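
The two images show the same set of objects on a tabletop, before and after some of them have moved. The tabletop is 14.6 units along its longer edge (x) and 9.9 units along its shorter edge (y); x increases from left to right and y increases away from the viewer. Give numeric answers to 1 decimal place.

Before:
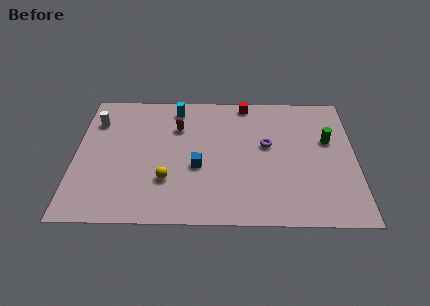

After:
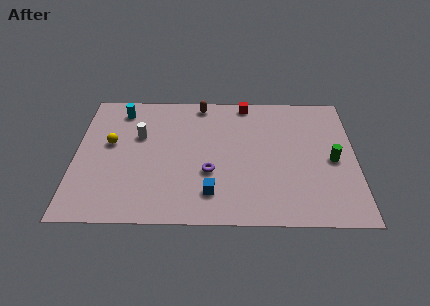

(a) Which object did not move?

the red cube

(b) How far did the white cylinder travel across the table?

2.5

The white cylinder was near (1.0, 7.4) before and (3.3, 6.3) after, so it travelled √(2.3² + 1.1²) ≈ 2.5 units.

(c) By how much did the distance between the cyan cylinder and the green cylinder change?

+3.3

Before: roughly 8.4 units apart; after: 11.7. That's 3.3 units further apart.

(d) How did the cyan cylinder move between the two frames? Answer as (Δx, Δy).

(-2.9, -0.2)

The cyan cylinder was at about (5.2, 8.5) and moved to about (2.3, 8.3).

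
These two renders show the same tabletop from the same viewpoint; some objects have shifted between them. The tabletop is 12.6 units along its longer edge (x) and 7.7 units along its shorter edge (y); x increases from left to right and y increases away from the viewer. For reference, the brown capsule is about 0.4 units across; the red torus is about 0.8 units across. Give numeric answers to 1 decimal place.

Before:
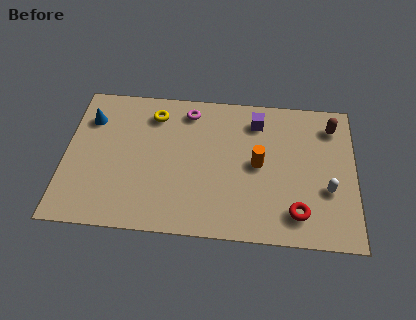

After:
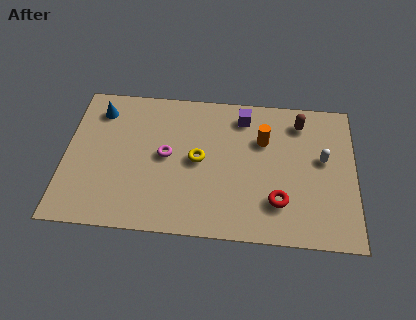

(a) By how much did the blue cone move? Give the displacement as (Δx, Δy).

(0.4, 0.5)

From the two frames, the blue cone sits at roughly (1.0, 5.7) before and (1.4, 6.2) after.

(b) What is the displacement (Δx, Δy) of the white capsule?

(-0.2, 1.6)

The white capsule was at about (11.4, 2.8) and moved to about (11.2, 4.4).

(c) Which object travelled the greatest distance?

the yellow torus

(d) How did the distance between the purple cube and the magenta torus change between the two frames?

+1.1

The distance was about 3.0 in the first image and 4.1 in the second, so they moved 1.1 units further apart.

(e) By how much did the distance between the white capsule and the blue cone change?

-0.8

They were about 10.8 units apart before and 10.0 after — 0.8 units closer together.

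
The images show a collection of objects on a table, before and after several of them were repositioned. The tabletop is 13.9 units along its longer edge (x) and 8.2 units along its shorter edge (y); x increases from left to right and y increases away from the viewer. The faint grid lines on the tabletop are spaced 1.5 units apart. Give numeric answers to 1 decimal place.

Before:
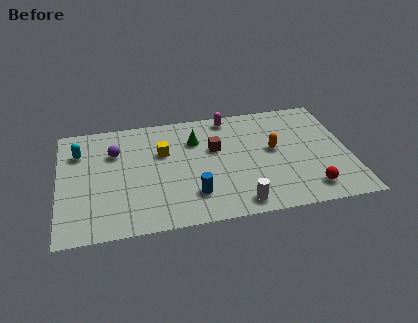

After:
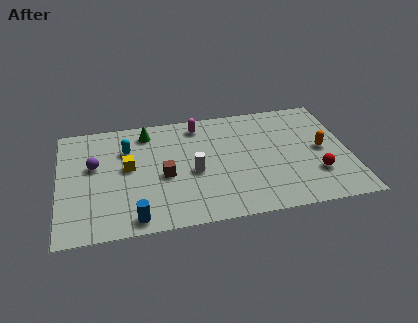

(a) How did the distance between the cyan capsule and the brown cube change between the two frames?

-3.8

Before: roughly 6.6 units apart; after: 2.8. That's 3.8 units closer together.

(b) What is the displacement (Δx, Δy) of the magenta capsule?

(-1.5, -0.3)

The magenta capsule was at about (8.3, 7.3) and moved to about (6.8, 7.0).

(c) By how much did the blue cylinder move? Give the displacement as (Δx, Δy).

(-2.8, -1.1)

The blue cylinder started near (6.3, 2.0) and ended near (3.5, 0.9).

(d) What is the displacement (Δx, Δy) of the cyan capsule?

(2.3, -0.2)

From the two frames, the cyan capsule sits at roughly (1.0, 6.0) before and (3.3, 5.8) after.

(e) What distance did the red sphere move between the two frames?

1.1

The red sphere was near (11.8, 1.4) before and (12.2, 2.4) after, so it travelled √(0.4² + 1.0²) ≈ 1.1 units.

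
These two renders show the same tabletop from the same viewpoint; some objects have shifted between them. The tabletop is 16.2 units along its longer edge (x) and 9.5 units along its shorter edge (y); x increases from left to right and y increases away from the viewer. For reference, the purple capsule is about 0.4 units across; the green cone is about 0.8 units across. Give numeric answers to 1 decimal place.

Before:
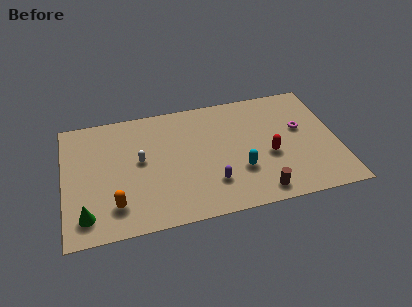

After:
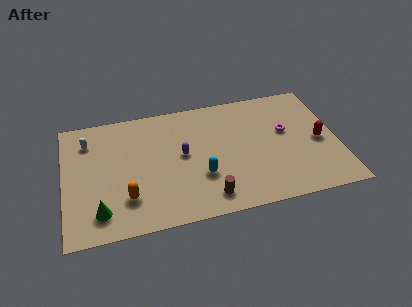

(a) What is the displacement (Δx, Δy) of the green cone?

(0.8, 0.1)

The green cone was at about (1.2, 1.7) and moved to about (2.0, 1.8).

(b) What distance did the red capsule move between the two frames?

3.0

The red capsule moved from about (12.1, 3.9) to (15.1, 4.4), a distance of √(3.0² + 0.5²) ≈ 3.0.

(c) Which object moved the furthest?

the white capsule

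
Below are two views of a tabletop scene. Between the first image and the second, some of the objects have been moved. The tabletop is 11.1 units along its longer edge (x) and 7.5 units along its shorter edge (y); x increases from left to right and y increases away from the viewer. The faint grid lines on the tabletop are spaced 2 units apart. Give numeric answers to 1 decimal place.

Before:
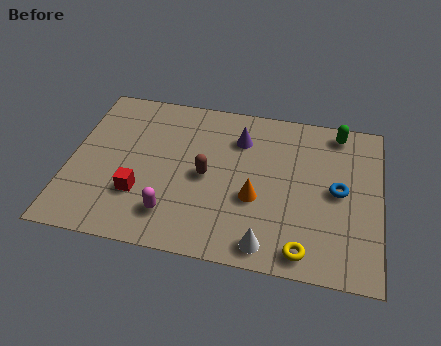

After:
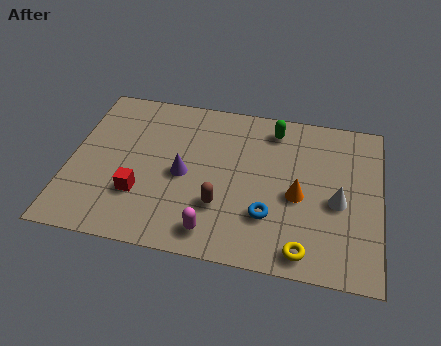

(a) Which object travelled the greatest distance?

the white cone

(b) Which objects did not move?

the yellow torus and the red cube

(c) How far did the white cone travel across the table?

3.4

From (7.2, 0.9) to (9.6, 3.3), the white cone covered √(2.4² + 2.4²) ≈ 3.4 units.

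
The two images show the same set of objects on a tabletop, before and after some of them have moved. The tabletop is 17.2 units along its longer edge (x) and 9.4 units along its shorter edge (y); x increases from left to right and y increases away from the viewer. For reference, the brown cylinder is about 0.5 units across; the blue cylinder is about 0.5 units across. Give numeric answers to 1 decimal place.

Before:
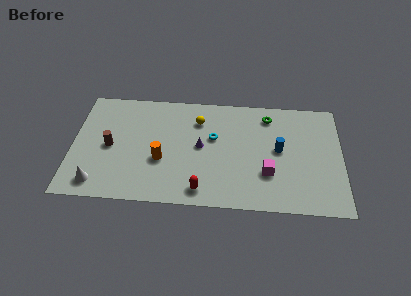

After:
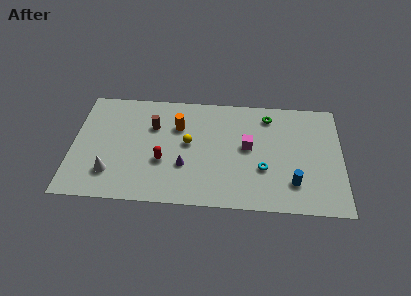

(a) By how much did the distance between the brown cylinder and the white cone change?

+1.7

They were about 3.2 units apart before and 4.9 after — 1.7 units further apart.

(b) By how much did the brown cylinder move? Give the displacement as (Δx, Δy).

(2.7, 1.9)

The brown cylinder was at about (2.4, 4.5) and moved to about (5.1, 6.4).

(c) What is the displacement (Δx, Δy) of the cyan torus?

(3.2, -2.4)

The cyan torus was at about (9.0, 5.7) and moved to about (12.2, 3.3).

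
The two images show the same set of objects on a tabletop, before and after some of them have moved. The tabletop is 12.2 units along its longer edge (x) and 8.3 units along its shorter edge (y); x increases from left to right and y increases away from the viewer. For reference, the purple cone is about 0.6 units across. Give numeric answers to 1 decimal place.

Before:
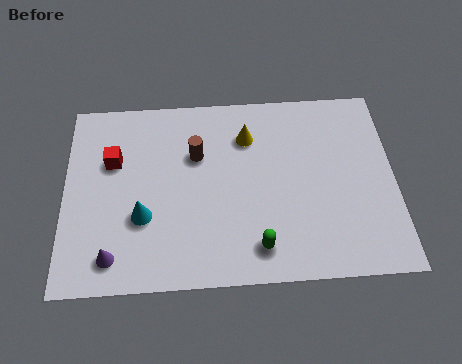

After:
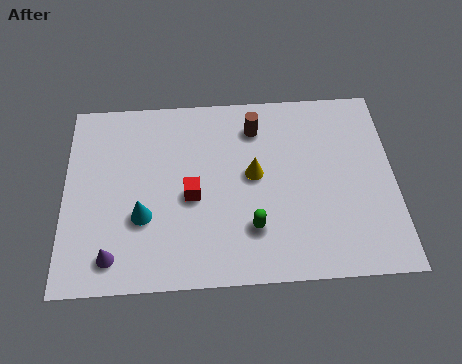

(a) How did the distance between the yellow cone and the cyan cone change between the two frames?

-0.7

Before: roughly 5.1 units apart; after: 4.4. That's 0.7 units closer together.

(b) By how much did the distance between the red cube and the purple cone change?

-0.3

Before: roughly 4.1 units apart; after: 3.8. That's 0.3 units closer together.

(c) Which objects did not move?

the purple cone and the cyan cone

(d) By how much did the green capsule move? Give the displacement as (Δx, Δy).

(-0.2, 0.8)

The green capsule was at about (7.1, 1.4) and moved to about (6.9, 2.2).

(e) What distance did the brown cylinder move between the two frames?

2.5

From (4.9, 5.5) to (7.1, 6.6), the brown cylinder covered √(2.2² + 1.1²) ≈ 2.5 units.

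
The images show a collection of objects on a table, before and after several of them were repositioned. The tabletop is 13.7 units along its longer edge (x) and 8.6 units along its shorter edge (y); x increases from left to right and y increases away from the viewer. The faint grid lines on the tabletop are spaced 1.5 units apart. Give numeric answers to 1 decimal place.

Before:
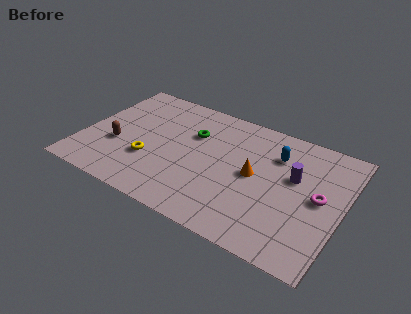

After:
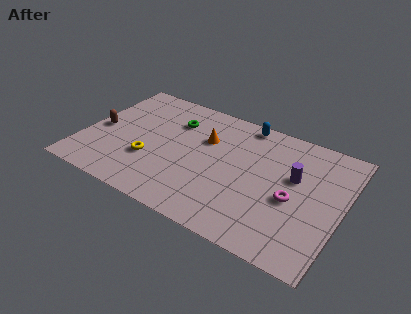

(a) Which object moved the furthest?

the orange cone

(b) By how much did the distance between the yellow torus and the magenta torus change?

-1.4

They were about 8.9 units apart before and 7.5 after — 1.4 units closer together.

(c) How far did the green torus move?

1.2

The green torus was near (5.6, 5.8) before and (4.5, 6.3) after, so it travelled √(1.1² + 0.5²) ≈ 1.2 units.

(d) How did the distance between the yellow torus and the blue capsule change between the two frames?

-0.6

The distance was about 7.2 in the first image and 6.6 in the second, so they moved 0.6 units closer together.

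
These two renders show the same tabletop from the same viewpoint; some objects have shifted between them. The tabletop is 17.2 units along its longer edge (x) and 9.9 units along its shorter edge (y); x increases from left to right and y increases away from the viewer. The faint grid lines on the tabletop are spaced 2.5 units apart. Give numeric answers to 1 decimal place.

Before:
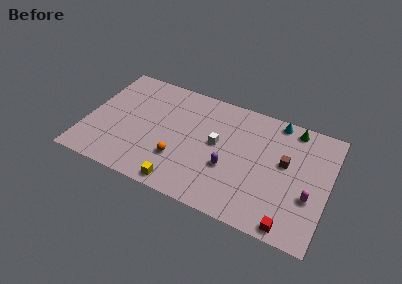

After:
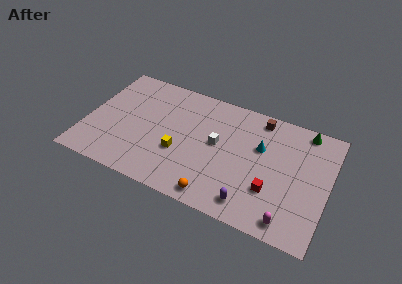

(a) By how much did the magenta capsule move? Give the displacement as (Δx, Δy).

(-1.2, -2.4)

The magenta capsule was at about (16.0, 3.6) and moved to about (14.8, 1.2).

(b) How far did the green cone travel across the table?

0.8

The green cone was near (14.4, 8.8) before and (15.2, 8.9) after, so it travelled √(0.8² + 0.1²) ≈ 0.8 units.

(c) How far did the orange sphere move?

3.5

The orange sphere moved from about (6.8, 3.0) to (9.7, 1.1), a distance of √(2.9² + 1.9²) ≈ 3.5.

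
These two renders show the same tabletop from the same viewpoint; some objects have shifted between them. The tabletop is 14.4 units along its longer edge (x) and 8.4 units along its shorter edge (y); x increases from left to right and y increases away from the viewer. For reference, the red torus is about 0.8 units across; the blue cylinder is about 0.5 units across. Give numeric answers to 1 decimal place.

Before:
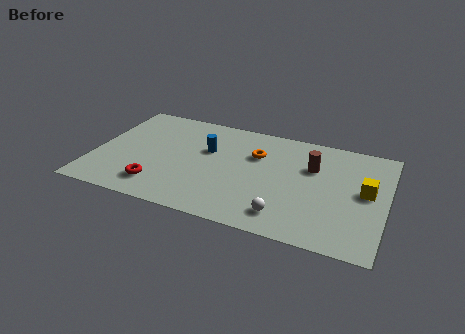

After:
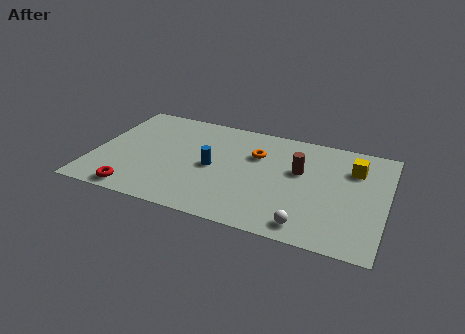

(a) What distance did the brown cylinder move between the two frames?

0.8

The brown cylinder was near (10.7, 5.6) before and (10.1, 5.1) after, so it travelled √(0.6² + 0.5²) ≈ 0.8 units.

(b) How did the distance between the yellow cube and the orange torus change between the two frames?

-0.8

The distance was about 5.6 in the first image and 4.8 in the second, so they moved 0.8 units closer together.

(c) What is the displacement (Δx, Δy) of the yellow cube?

(-0.7, 1.6)

From the two frames, the yellow cube sits at roughly (13.4, 4.5) before and (12.7, 6.1) after.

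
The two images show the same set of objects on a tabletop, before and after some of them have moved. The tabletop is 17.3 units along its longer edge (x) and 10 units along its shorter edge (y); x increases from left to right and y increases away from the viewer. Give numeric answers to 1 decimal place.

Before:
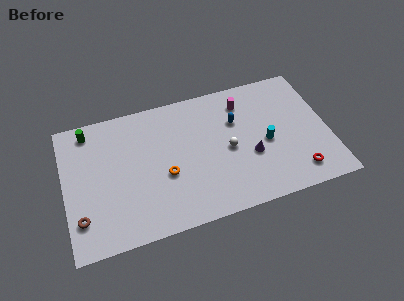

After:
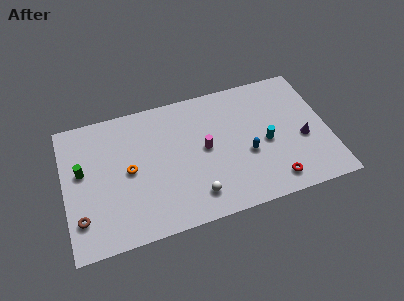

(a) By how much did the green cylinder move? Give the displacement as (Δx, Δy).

(-0.6, -2.9)

The green cylinder was at about (1.8, 8.7) and moved to about (1.2, 5.8).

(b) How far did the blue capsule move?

2.7

From (11.4, 6.7) to (11.9, 4.0), the blue capsule covered √(0.5² + 2.7²) ≈ 2.7 units.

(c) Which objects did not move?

the cyan cylinder and the brown torus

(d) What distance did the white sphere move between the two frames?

3.7

The white sphere moved from about (10.7, 4.7) to (8.3, 1.9), a distance of √(2.4² + 2.8²) ≈ 3.7.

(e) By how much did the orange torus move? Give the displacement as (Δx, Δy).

(-2.3, 1.0)

From the two frames, the orange torus sits at roughly (6.5, 4.0) before and (4.2, 5.0) after.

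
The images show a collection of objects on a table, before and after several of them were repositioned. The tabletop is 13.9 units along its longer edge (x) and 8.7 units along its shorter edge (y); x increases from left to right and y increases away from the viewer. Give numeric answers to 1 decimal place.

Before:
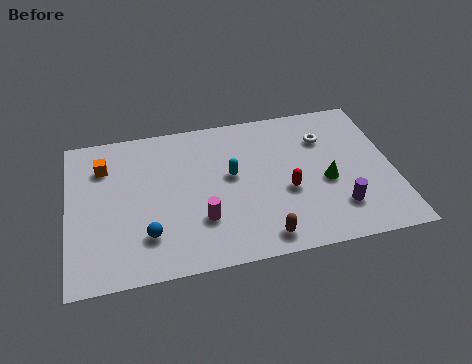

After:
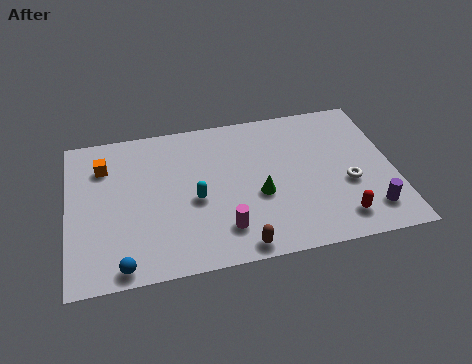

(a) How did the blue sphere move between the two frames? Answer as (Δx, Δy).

(-1.1, -1.4)

From the two frames, the blue sphere sits at roughly (3.3, 2.2) before and (2.2, 0.8) after.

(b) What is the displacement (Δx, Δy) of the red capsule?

(2.1, -2.0)

From the two frames, the red capsule sits at roughly (9.3, 3.5) before and (11.4, 1.5) after.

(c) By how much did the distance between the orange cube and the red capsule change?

+2.7

They were about 8.3 units apart before and 11.0 after — 2.7 units further apart.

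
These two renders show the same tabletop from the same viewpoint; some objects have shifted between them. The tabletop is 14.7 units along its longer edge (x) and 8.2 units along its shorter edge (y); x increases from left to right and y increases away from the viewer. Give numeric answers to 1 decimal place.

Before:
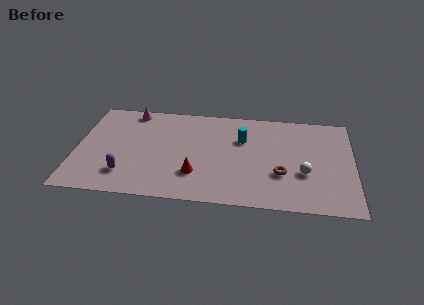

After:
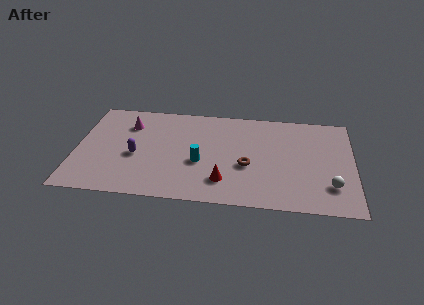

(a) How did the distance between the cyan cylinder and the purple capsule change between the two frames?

-3.7

They were about 7.1 units apart before and 3.4 after — 3.7 units closer together.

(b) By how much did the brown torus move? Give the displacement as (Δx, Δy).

(-1.8, 0.5)

From the two frames, the brown torus sits at roughly (10.9, 2.8) before and (9.1, 3.3) after.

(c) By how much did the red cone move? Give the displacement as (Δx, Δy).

(1.5, -0.4)

The red cone was at about (6.4, 2.3) and moved to about (7.9, 1.9).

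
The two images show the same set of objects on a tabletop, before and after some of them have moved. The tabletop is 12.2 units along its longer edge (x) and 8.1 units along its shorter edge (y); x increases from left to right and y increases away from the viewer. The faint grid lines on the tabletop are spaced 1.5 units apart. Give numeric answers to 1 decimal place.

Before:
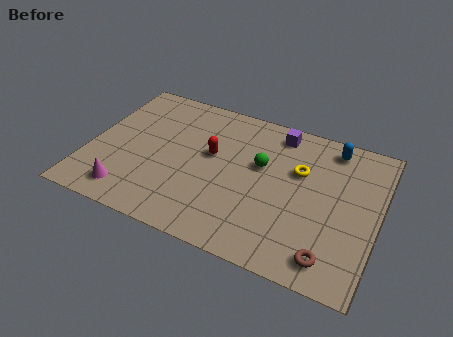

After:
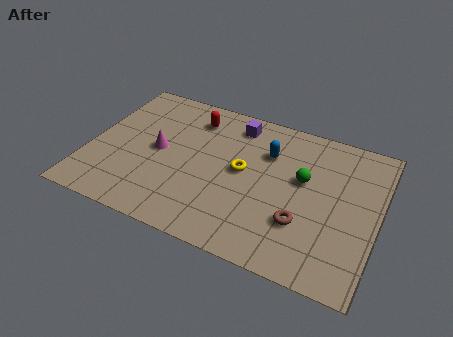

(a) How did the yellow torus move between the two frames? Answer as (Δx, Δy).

(-2.3, -0.9)

The yellow torus started near (8.8, 5.2) and ended near (6.5, 4.3).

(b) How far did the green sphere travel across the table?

1.8

The green sphere was near (7.2, 4.9) before and (9.0, 4.8) after, so it travelled √(1.8² + 0.1²) ≈ 1.8 units.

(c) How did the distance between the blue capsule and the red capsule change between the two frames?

-2.0

Before: roughly 5.4 units apart; after: 3.4. That's 2.0 units closer together.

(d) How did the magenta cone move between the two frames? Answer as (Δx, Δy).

(0.9, 2.8)

The magenta cone started near (2.0, 1.3) and ended near (2.9, 4.1).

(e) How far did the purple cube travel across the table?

1.8

From (7.7, 7.0) to (5.9, 6.8), the purple cube covered √(1.8² + 0.2²) ≈ 1.8 units.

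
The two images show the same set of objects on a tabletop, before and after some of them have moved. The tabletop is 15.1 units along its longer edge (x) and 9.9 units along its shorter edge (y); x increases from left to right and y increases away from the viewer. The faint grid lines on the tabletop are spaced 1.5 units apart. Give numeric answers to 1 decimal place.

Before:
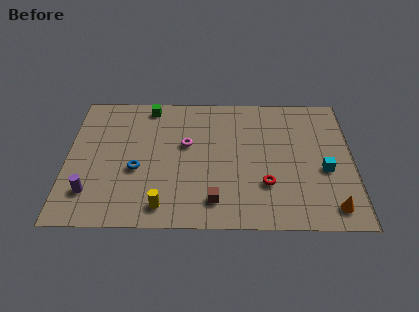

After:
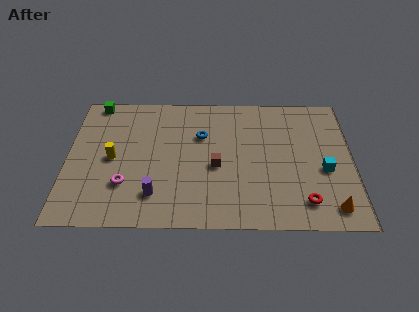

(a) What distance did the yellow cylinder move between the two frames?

4.3

The yellow cylinder moved from about (5.1, 1.4) to (2.4, 4.8), a distance of √(2.7² + 3.4²) ≈ 4.3.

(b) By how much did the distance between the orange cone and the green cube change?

+2.6

Before: roughly 12.1 units apart; after: 14.7. That's 2.6 units further apart.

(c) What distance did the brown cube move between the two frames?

2.5

From (7.8, 1.8) to (7.9, 4.3), the brown cube covered √(0.1² + 2.5²) ≈ 2.5 units.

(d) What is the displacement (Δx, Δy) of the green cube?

(-2.9, 0.3)

The green cube started near (4.3, 8.8) and ended near (1.4, 9.1).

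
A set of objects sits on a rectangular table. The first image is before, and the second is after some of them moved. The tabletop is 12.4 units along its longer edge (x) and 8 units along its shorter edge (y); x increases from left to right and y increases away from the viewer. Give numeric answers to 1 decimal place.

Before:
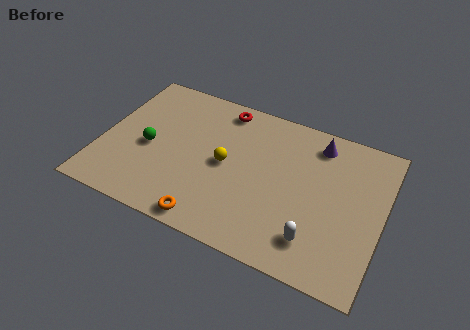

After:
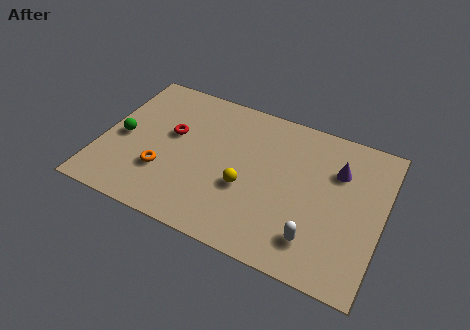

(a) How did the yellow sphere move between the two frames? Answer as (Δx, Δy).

(1.0, -0.9)

The yellow sphere was at about (5.5, 4.0) and moved to about (6.5, 3.1).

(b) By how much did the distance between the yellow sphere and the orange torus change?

+0.4

They were about 3.2 units apart before and 3.6 after — 0.4 units further apart.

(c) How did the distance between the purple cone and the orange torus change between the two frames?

+0.8

They were about 7.2 units apart before and 8.0 after — 0.8 units further apart.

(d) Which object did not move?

the white capsule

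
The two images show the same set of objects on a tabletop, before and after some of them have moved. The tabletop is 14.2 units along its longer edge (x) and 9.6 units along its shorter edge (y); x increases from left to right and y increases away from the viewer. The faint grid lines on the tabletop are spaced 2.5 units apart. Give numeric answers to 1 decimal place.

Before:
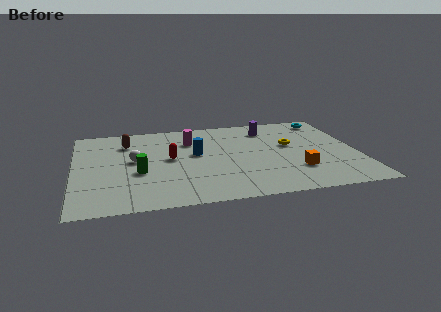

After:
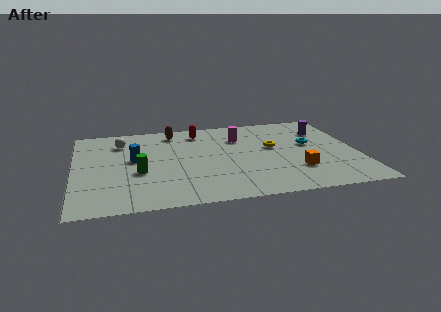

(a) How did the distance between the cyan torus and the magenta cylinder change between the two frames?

-3.4

The distance was about 7.2 in the first image and 3.8 in the second, so they moved 3.4 units closer together.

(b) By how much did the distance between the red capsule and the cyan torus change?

-2.8

Before: roughly 8.8 units apart; after: 6.0. That's 2.8 units closer together.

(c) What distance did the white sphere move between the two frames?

2.3

The white sphere was near (3.0, 5.2) before and (2.4, 7.4) after, so it travelled √(0.6² + 2.2²) ≈ 2.3 units.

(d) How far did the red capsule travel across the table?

3.3

From (4.8, 5.1) to (6.4, 8.0), the red capsule covered √(1.6² + 2.9²) ≈ 3.3 units.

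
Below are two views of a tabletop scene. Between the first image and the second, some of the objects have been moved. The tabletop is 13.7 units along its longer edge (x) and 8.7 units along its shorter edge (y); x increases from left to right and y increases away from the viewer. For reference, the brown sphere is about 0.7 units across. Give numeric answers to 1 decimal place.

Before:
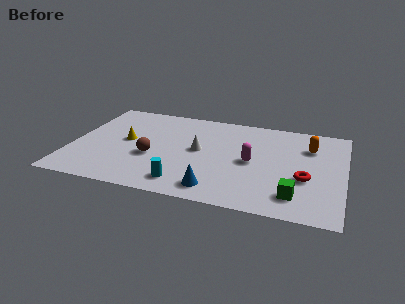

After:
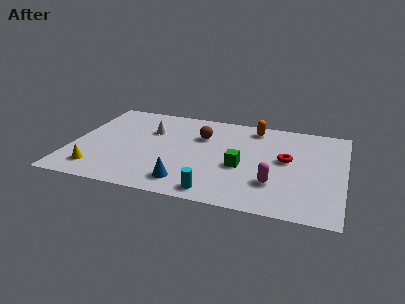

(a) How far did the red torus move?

1.8

From (11.8, 3.3) to (10.8, 4.8), the red torus covered √(1.0² + 1.5²) ≈ 1.8 units.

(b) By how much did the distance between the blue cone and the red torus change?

+1.1

The distance was about 4.7 in the first image and 5.8 in the second, so they moved 1.1 units further apart.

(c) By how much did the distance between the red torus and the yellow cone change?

+0.6

The distance was about 9.2 in the first image and 9.8 in the second, so they moved 0.6 units further apart.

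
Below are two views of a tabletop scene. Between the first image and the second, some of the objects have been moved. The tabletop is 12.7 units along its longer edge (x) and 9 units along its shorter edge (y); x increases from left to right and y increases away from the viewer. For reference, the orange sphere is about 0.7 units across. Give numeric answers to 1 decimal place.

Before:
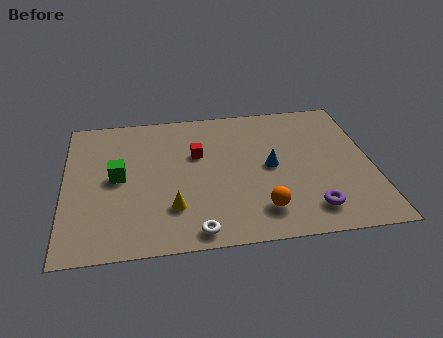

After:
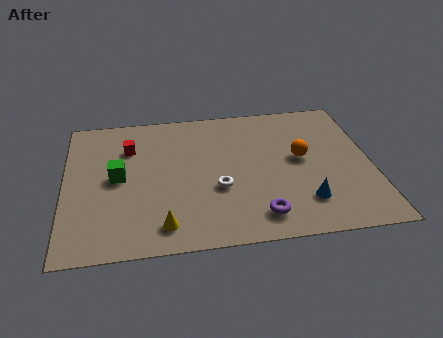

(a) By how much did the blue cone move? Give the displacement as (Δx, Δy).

(1.3, -2.4)

From the two frames, the blue cone sits at roughly (8.5, 4.5) before and (9.8, 2.1) after.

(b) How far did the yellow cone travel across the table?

1.1

From (4.4, 2.4) to (4.0, 1.4), the yellow cone covered √(0.4² + 1.0²) ≈ 1.1 units.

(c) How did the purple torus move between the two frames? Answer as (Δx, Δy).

(-2.1, -0.1)

The purple torus was at about (10.0, 1.6) and moved to about (7.9, 1.5).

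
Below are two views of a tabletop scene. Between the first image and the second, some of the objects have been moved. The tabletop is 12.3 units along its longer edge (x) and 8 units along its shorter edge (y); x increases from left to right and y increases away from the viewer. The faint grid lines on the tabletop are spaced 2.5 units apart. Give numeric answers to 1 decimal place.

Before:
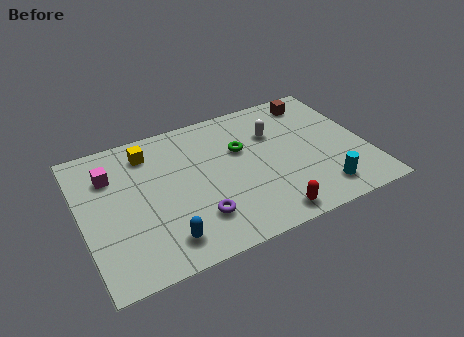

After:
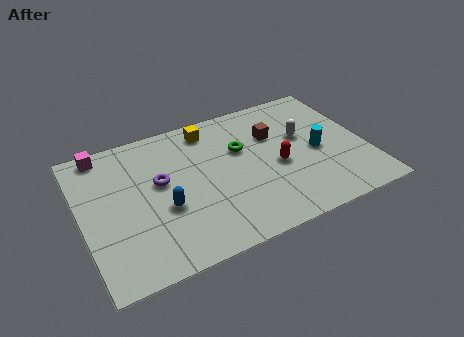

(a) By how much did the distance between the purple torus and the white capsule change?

+1.1

Before: roughly 5.2 units apart; after: 6.3. That's 1.1 units further apart.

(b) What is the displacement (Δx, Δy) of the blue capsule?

(0.2, 1.7)

From the two frames, the blue capsule sits at roughly (3.2, 1.4) before and (3.4, 3.1) after.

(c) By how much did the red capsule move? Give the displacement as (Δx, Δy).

(0.8, 2.6)

From the two frames, the red capsule sits at roughly (7.6, 0.9) before and (8.4, 3.5) after.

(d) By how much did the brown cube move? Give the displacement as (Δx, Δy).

(-2.0, -1.4)

From the two frames, the brown cube sits at roughly (10.5, 6.8) before and (8.5, 5.4) after.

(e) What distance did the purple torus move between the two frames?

2.9

The purple torus was near (4.7, 2.0) before and (3.4, 4.6) after, so it travelled √(1.3² + 2.6²) ≈ 2.9 units.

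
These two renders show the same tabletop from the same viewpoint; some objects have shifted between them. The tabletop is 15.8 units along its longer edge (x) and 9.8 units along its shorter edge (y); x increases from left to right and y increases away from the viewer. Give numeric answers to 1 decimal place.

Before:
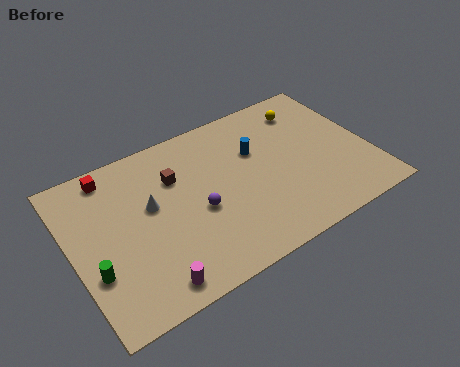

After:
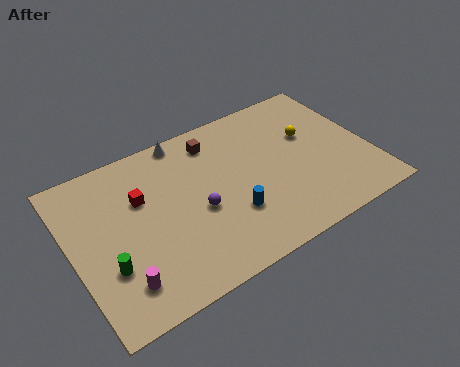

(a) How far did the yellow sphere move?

1.8

The yellow sphere moved from about (13.1, 7.9) to (12.9, 6.1), a distance of √(0.2² + 1.8²) ≈ 1.8.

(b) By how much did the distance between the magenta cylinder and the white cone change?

+3.7

Before: roughly 4.6 units apart; after: 8.3. That's 3.7 units further apart.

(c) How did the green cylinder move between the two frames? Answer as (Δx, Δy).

(0.7, -0.1)

From the two frames, the green cylinder sits at roughly (0.9, 3.3) before and (1.6, 3.2) after.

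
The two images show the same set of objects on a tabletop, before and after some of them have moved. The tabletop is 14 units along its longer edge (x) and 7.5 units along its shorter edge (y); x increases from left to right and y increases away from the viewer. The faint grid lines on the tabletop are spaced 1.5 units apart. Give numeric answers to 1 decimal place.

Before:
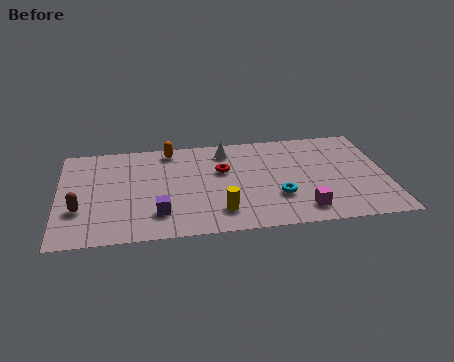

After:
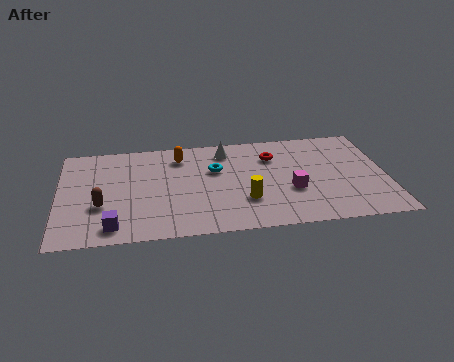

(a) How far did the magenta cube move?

1.6

The magenta cube moved from about (10.3, 1.3) to (9.9, 2.8), a distance of √(0.4² + 1.5²) ≈ 1.6.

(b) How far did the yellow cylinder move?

1.3

The yellow cylinder was near (6.8, 1.6) before and (7.9, 2.3) after, so it travelled √(1.1² + 0.7²) ≈ 1.3 units.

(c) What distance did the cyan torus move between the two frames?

3.5

The cyan torus moved from about (9.3, 2.4) to (6.7, 4.8), a distance of √(2.6² + 2.4²) ≈ 3.5.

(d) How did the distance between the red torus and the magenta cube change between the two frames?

-1.9

They were about 4.7 units apart before and 2.8 after — 1.9 units closer together.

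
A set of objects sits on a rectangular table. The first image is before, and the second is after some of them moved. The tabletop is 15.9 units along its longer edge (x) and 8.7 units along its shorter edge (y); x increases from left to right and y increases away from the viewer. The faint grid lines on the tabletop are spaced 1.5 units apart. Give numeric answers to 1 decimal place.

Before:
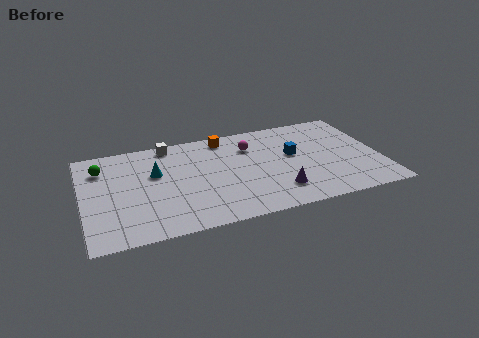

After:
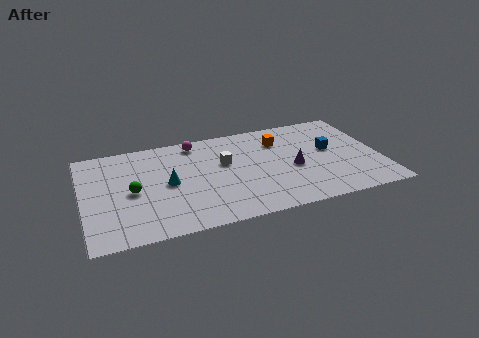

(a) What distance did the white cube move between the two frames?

3.8

From (4.8, 7.8) to (7.6, 5.3), the white cube covered √(2.8² + 2.5²) ≈ 3.8 units.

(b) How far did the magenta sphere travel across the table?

3.1

From (9.1, 6.4) to (6.2, 7.6), the magenta sphere covered √(2.9² + 1.2²) ≈ 3.1 units.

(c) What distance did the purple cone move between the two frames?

2.1

The purple cone moved from about (10.2, 2.0) to (11.2, 3.8), a distance of √(1.0² + 1.8²) ≈ 2.1.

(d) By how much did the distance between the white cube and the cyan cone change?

+0.7

Before: roughly 2.6 units apart; after: 3.3. That's 0.7 units further apart.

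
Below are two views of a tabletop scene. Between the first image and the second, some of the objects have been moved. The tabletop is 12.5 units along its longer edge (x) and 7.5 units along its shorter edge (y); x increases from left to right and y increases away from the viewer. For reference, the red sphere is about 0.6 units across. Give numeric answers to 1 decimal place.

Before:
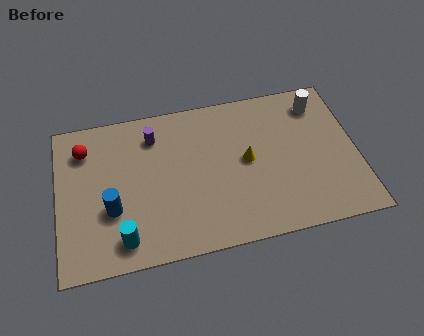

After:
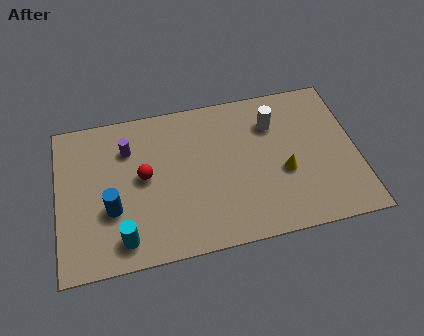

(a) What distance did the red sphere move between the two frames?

3.0

The red sphere was near (1.2, 5.8) before and (3.6, 4.0) after, so it travelled √(2.4² + 1.8²) ≈ 3.0 units.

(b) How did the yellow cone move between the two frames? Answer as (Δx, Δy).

(1.5, -0.9)

The yellow cone started near (7.9, 3.9) and ended near (9.4, 3.0).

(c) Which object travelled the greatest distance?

the red sphere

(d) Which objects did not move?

the cyan cylinder and the blue cylinder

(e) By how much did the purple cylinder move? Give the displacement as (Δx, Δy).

(-1.1, -0.4)

From the two frames, the purple cylinder sits at roughly (4.1, 5.9) before and (3.0, 5.5) after.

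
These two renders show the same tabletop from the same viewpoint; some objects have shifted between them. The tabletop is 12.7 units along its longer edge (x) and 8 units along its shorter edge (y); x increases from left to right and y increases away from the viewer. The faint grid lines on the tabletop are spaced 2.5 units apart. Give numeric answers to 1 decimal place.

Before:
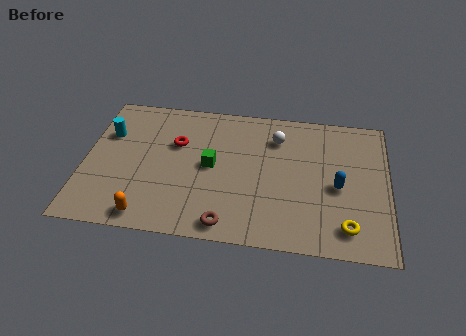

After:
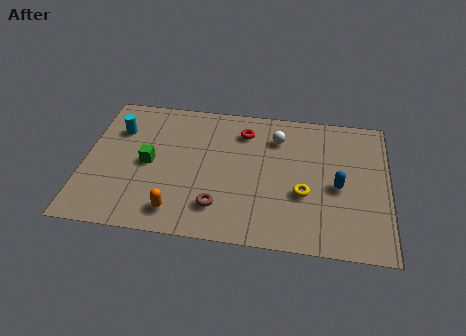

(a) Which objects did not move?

the white sphere and the blue capsule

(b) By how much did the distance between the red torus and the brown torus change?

-0.3

They were about 4.9 units apart before and 4.6 after — 0.3 units closer together.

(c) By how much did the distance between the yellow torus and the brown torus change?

-1.2

They were about 4.9 units apart before and 3.7 after — 1.2 units closer together.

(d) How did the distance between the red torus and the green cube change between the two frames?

+2.7

Before: roughly 1.9 units apart; after: 4.6. That's 2.7 units further apart.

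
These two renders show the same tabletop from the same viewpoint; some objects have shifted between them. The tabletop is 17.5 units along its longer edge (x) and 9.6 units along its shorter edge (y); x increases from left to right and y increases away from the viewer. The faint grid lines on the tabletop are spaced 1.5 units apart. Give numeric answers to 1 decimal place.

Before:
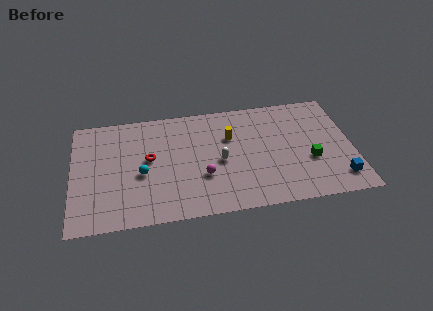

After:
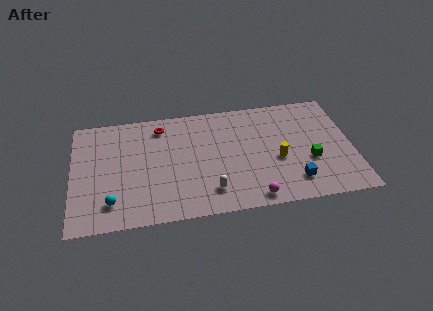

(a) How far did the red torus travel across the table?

2.8

The red torus moved from about (4.8, 5.3) to (5.6, 8.0), a distance of √(0.8² + 2.7²) ≈ 2.8.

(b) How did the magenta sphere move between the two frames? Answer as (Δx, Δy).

(3.0, -2.3)

From the two frames, the magenta sphere sits at roughly (8.1, 3.3) before and (11.1, 1.0) after.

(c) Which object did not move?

the green cube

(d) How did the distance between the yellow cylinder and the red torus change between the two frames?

+3.0

Before: roughly 5.2 units apart; after: 8.2. That's 3.0 units further apart.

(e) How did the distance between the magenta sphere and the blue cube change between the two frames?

-5.7

Before: roughly 8.5 units apart; after: 2.8. That's 5.7 units closer together.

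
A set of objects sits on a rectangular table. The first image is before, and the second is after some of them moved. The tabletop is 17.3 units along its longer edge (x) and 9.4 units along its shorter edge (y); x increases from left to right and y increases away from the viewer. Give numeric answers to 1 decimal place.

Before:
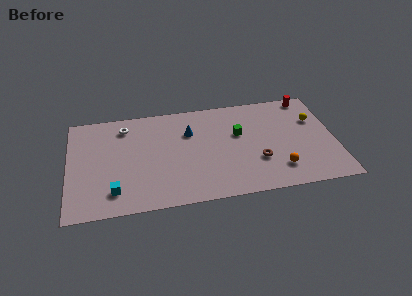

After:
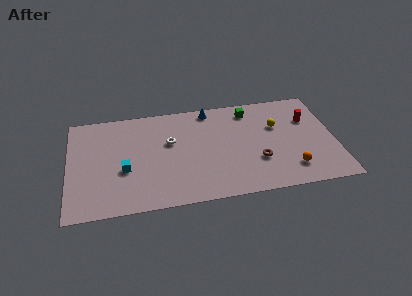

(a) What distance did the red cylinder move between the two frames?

2.1

The red cylinder was near (15.8, 8.5) before and (15.7, 6.4) after, so it travelled √(0.1² + 2.1²) ≈ 2.1 units.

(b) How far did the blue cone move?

2.4

The blue cone was near (7.9, 6.5) before and (9.3, 8.4) after, so it travelled √(1.4² + 1.9²) ≈ 2.4 units.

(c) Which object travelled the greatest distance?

the white torus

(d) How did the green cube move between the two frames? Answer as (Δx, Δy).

(0.8, 2.1)

From the two frames, the green cube sits at roughly (11.1, 5.8) before and (11.9, 7.9) after.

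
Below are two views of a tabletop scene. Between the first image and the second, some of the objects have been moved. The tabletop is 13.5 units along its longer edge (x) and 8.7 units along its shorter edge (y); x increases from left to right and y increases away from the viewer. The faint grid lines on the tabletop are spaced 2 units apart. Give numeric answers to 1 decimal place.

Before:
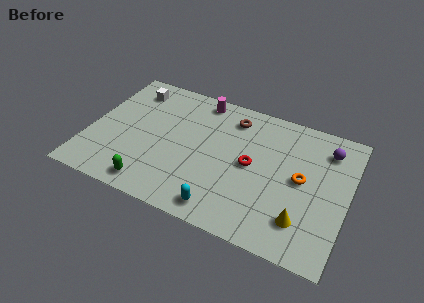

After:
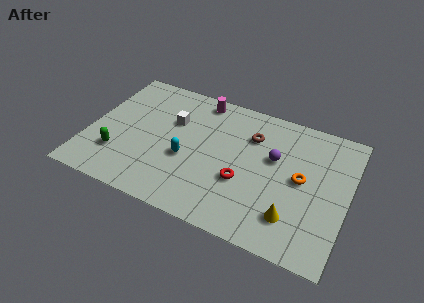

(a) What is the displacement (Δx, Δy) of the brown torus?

(1.1, -0.8)

From the two frames, the brown torus sits at roughly (7.2, 7.1) before and (8.3, 6.3) after.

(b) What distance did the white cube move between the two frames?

2.8

The white cube moved from about (1.8, 7.1) to (4.2, 5.7), a distance of √(2.4² + 1.4²) ≈ 2.8.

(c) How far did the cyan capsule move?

3.3

The cyan capsule was near (7.4, 1.1) before and (5.2, 3.5) after, so it travelled √(2.2² + 2.4²) ≈ 3.3 units.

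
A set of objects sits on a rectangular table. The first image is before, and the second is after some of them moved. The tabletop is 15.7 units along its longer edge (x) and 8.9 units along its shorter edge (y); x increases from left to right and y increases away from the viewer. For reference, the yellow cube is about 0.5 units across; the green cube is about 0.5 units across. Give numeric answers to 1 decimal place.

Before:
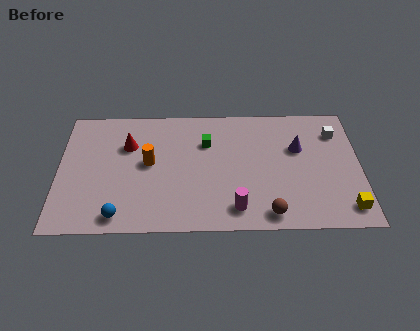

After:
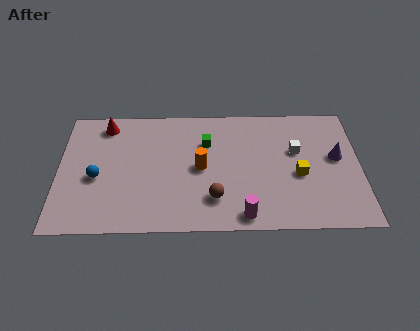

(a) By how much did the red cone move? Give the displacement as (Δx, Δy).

(-1.2, 1.5)

From the two frames, the red cone sits at roughly (3.6, 6.1) before and (2.4, 7.6) after.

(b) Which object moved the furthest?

the yellow cube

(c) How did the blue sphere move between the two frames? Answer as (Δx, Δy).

(-1.2, 2.7)

The blue sphere was at about (3.2, 1.1) and moved to about (2.0, 3.8).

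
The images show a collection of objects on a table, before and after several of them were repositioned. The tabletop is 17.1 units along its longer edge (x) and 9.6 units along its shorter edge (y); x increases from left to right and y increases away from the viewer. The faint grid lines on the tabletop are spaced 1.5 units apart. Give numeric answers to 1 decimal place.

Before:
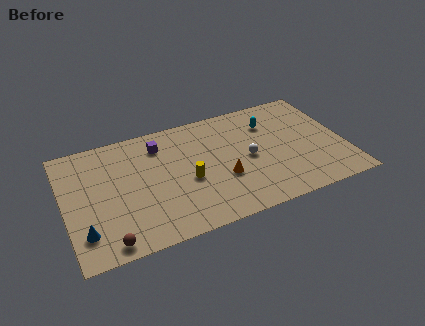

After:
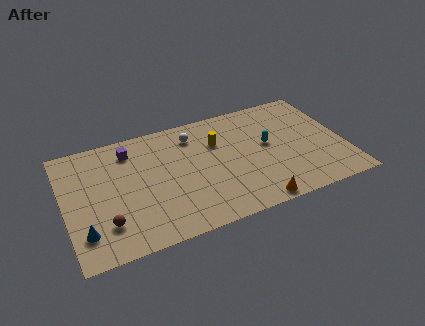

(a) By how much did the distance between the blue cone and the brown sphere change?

-0.5

They were about 1.8 units apart before and 1.3 after — 0.5 units closer together.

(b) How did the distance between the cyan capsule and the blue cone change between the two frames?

-0.9

The distance was about 12.8 in the first image and 11.9 in the second, so they moved 0.9 units closer together.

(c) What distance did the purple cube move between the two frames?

1.8

The purple cube moved from about (6.0, 7.6) to (4.2, 7.8), a distance of √(1.8² + 0.2²) ≈ 1.8.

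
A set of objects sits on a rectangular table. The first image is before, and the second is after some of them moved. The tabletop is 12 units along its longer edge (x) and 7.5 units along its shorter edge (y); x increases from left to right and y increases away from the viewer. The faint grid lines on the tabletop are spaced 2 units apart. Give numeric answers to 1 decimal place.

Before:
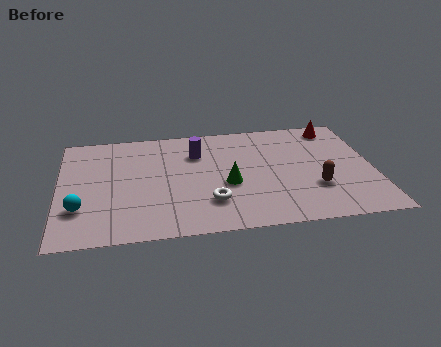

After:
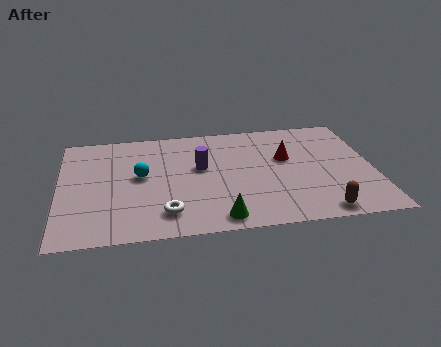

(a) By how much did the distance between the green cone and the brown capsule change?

+0.4

Before: roughly 3.4 units apart; after: 3.8. That's 0.4 units further apart.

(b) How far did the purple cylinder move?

1.0

From (5.3, 5.4) to (5.4, 4.4), the purple cylinder covered √(0.1² + 1.0²) ≈ 1.0 units.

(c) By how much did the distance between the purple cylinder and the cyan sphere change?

-3.2

The distance was about 5.5 in the first image and 2.3 in the second, so they moved 3.2 units closer together.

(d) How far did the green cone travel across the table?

2.2

From (6.4, 3.1) to (6.0, 0.9), the green cone covered √(0.4² + 2.2²) ≈ 2.2 units.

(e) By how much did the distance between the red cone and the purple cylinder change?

-2.2

Before: roughly 5.5 units apart; after: 3.3. That's 2.2 units closer together.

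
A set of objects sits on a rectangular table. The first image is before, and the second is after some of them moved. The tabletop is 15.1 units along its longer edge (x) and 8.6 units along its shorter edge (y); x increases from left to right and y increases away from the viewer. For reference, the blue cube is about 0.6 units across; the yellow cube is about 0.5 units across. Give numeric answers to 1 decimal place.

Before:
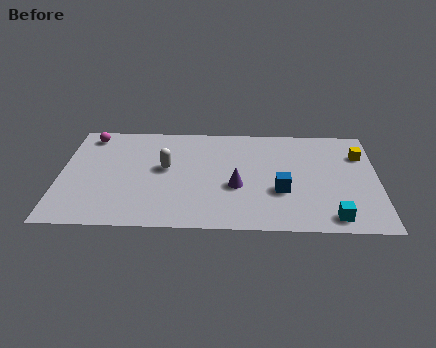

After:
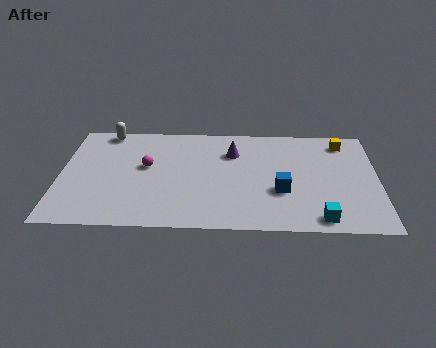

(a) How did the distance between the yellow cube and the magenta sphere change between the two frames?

-3.4

Before: roughly 13.1 units apart; after: 9.7. That's 3.4 units closer together.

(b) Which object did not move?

the blue cube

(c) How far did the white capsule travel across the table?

4.2

From (5.0, 4.8) to (2.1, 7.8), the white capsule covered √(2.9² + 3.0²) ≈ 4.2 units.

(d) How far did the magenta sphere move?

3.8

From (1.3, 7.4) to (4.1, 4.9), the magenta sphere covered √(2.8² + 2.5²) ≈ 3.8 units.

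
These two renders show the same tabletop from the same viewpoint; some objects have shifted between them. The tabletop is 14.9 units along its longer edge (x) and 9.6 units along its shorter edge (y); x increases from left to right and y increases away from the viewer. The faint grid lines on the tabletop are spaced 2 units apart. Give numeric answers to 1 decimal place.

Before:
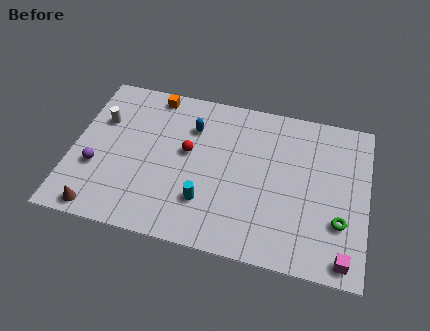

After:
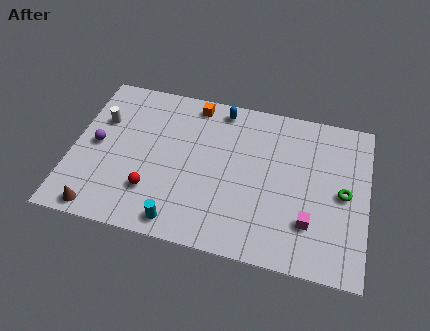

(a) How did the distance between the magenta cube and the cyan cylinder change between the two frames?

-0.6

They were about 7.2 units apart before and 6.6 after — 0.6 units closer together.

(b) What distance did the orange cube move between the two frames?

2.1

From (3.8, 8.6) to (5.9, 8.5), the orange cube covered √(2.1² + 0.1²) ≈ 2.1 units.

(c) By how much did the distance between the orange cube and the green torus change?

-2.6

They were about 11.3 units apart before and 8.7 after — 2.6 units closer together.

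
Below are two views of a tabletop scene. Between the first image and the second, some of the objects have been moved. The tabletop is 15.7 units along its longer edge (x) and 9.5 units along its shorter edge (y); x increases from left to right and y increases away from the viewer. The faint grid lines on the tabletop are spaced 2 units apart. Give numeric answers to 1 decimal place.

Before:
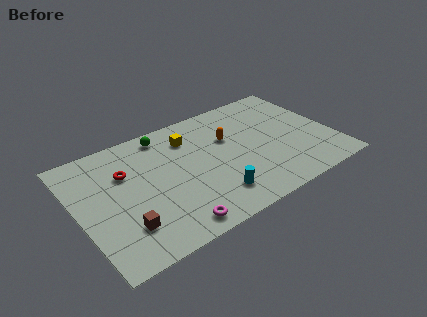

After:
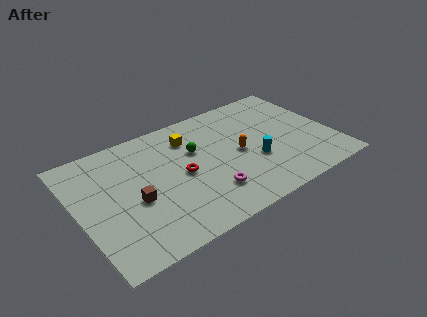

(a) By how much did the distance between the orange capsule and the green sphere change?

-1.4

The distance was about 4.3 in the first image and 2.9 in the second, so they moved 1.4 units closer together.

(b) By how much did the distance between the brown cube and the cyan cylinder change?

+2.0

The distance was about 5.4 in the first image and 7.4 in the second, so they moved 2.0 units further apart.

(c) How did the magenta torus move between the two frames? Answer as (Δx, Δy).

(2.5, 1.3)

From the two frames, the magenta torus sits at roughly (5.1, 1.1) before and (7.6, 2.4) after.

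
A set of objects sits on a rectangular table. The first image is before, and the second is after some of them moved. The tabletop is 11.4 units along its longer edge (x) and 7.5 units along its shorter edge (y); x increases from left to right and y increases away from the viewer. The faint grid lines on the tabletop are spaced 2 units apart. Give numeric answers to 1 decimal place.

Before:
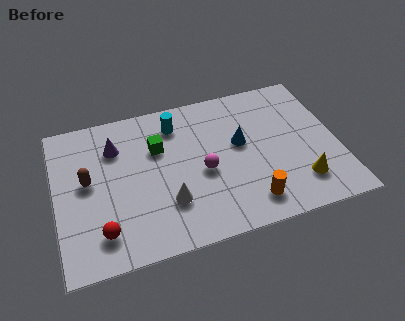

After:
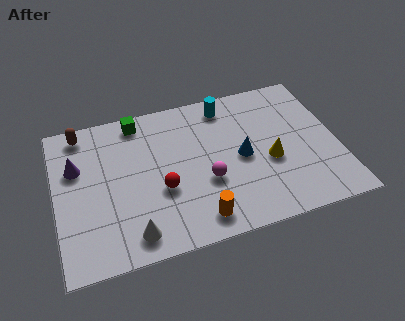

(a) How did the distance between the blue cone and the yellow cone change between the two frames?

-2.2

They were about 3.4 units apart before and 1.2 after — 2.2 units closer together.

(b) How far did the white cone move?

1.9

The white cone was near (4.4, 2.2) before and (2.9, 1.1) after, so it travelled √(1.5² + 1.1²) ≈ 1.9 units.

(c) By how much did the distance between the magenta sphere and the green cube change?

+2.1

They were about 2.4 units apart before and 4.5 after — 2.1 units further apart.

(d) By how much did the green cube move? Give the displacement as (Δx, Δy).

(-0.7, 1.6)

From the two frames, the green cube sits at roughly (4.2, 5.0) before and (3.5, 6.6) after.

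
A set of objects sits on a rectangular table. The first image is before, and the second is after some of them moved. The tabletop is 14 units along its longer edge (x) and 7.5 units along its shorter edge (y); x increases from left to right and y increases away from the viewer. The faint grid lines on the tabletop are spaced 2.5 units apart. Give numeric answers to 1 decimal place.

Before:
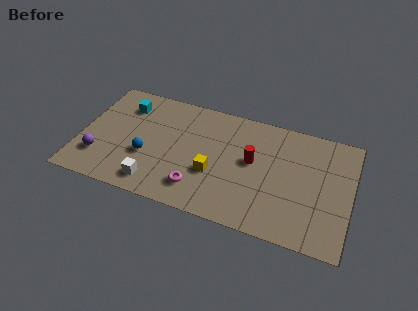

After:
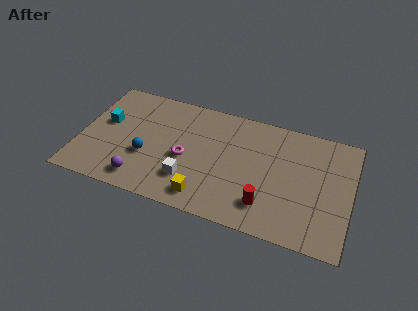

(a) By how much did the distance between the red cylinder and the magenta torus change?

+0.9

They were about 3.7 units apart before and 4.6 after — 0.9 units further apart.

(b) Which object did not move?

the blue sphere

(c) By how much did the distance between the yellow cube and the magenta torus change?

+1.0

Before: roughly 1.4 units apart; after: 2.4. That's 1.0 units further apart.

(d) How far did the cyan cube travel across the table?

1.7

From (2.1, 5.8) to (1.2, 4.4), the cyan cube covered √(0.9² + 1.4²) ≈ 1.7 units.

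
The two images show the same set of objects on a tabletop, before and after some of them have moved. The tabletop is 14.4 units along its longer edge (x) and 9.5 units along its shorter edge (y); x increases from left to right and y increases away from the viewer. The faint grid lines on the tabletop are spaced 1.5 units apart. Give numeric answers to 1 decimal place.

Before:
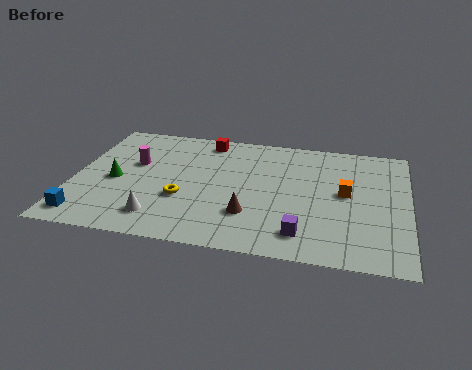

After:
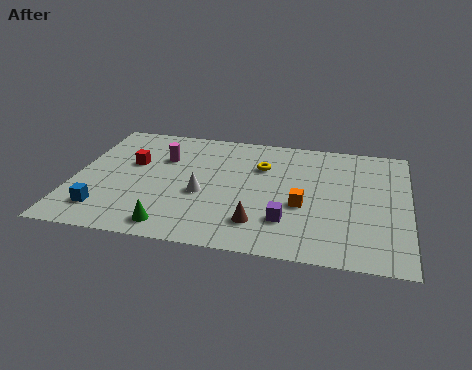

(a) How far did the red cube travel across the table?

4.0

The red cube was near (5.5, 8.3) before and (2.4, 5.8) after, so it travelled √(3.1² + 2.5²) ≈ 4.0 units.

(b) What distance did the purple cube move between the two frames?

1.1

The purple cube moved from about (10.0, 1.7) to (9.3, 2.5), a distance of √(0.7² + 0.8²) ≈ 1.1.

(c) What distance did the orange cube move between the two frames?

2.2

The orange cube was near (11.7, 5.1) before and (9.9, 3.8) after, so it travelled √(1.8² + 1.3²) ≈ 2.2 units.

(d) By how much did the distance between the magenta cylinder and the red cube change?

-2.4

The distance was about 3.9 in the first image and 1.5 in the second, so they moved 2.4 units closer together.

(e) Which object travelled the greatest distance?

the yellow torus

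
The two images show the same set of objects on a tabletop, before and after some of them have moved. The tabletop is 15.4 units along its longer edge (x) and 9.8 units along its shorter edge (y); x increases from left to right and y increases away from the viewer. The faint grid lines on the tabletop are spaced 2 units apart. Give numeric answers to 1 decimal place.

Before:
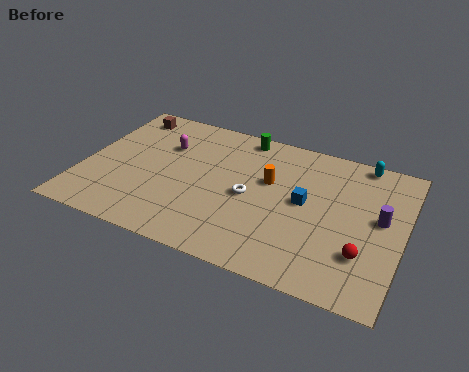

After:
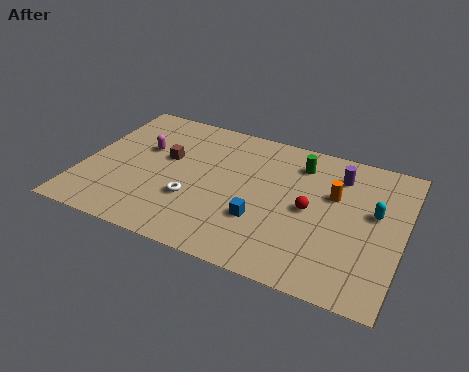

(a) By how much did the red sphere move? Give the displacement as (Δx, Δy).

(-2.7, 2.0)

The red sphere started near (13.7, 2.8) and ended near (11.0, 4.8).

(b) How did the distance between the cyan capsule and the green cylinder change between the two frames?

-1.5

The distance was about 5.8 in the first image and 4.3 in the second, so they moved 1.5 units closer together.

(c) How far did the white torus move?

2.9

From (8.1, 4.6) to (5.5, 3.3), the white torus covered √(2.6² + 1.3²) ≈ 2.9 units.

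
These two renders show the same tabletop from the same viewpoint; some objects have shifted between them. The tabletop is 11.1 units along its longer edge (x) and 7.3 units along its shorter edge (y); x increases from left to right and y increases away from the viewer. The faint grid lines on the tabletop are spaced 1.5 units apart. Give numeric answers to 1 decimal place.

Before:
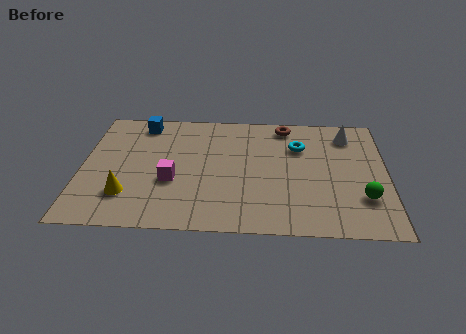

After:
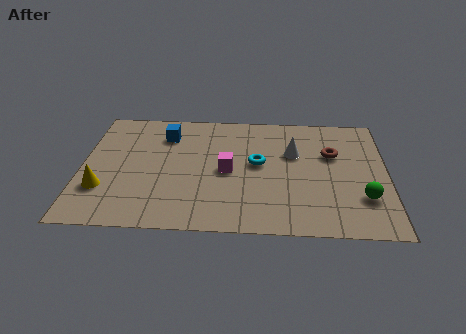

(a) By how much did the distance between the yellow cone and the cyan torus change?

-1.1

They were about 7.0 units apart before and 5.9 after — 1.1 units closer together.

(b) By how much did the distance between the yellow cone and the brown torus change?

+1.4

Before: roughly 7.3 units apart; after: 8.7. That's 1.4 units further apart.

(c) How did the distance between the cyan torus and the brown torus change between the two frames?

+1.4

They were about 1.4 units apart before and 2.8 after — 1.4 units further apart.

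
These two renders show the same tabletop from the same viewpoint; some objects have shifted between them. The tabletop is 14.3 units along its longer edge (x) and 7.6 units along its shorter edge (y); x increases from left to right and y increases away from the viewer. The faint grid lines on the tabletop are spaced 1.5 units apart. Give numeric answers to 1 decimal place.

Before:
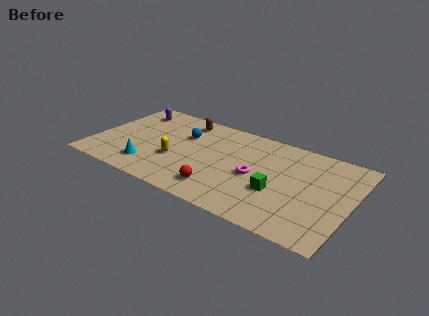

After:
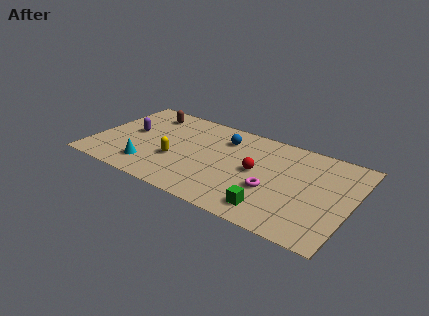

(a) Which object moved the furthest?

the red sphere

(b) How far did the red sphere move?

2.9

The red sphere was near (7.4, 1.5) before and (9.1, 3.9) after, so it travelled √(1.7² + 2.4²) ≈ 2.9 units.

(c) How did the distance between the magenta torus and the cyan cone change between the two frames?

+0.8

They were about 6.0 units apart before and 6.8 after — 0.8 units further apart.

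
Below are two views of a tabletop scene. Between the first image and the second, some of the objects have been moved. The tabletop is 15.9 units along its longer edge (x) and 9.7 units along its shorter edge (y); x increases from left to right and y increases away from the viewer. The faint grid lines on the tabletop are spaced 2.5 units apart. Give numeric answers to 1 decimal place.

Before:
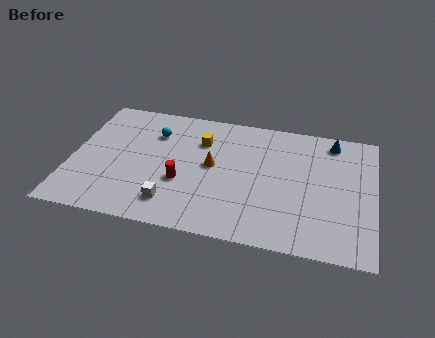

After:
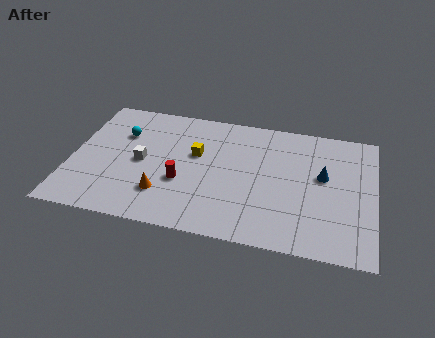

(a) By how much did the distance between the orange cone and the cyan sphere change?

+1.2

Before: roughly 3.7 units apart; after: 4.9. That's 1.2 units further apart.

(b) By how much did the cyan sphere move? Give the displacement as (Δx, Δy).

(-1.7, -0.4)

From the two frames, the cyan sphere sits at roughly (4.2, 7.1) before and (2.5, 6.7) after.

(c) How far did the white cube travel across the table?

3.3

From (5.5, 1.9) to (3.7, 4.7), the white cube covered √(1.8² + 2.8²) ≈ 3.3 units.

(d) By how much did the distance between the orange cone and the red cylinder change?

-0.8

They were about 2.2 units apart before and 1.4 after — 0.8 units closer together.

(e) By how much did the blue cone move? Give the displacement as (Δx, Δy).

(-0.4, -2.8)

From the two frames, the blue cone sits at roughly (13.6, 8.4) before and (13.2, 5.6) after.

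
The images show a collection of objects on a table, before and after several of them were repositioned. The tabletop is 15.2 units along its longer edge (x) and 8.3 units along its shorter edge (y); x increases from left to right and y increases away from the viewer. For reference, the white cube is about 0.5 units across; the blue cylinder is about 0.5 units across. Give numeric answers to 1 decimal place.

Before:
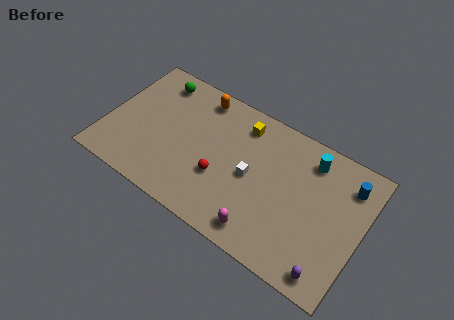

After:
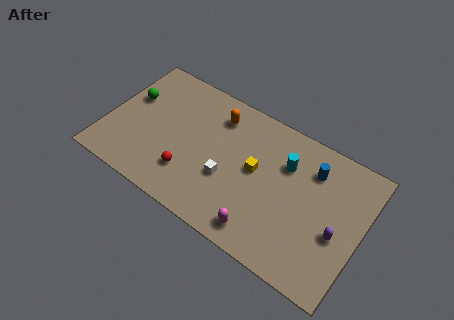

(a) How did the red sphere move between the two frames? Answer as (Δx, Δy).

(-1.8, -0.8)

The red sphere started near (7.0, 3.0) and ended near (5.2, 2.2).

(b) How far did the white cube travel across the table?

1.6

The white cube moved from about (8.7, 4.0) to (7.4, 3.1), a distance of √(1.3² + 0.9²) ≈ 1.6.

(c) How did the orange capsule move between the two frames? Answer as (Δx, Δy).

(1.2, -0.6)

The orange capsule started near (5.0, 7.2) and ended near (6.2, 6.6).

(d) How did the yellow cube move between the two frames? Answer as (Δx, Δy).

(1.2, -2.3)

The yellow cube was at about (7.7, 6.8) and moved to about (8.9, 4.5).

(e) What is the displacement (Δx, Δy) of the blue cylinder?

(-2.1, -0.2)

The blue cylinder was at about (14.1, 6.5) and moved to about (12.0, 6.3).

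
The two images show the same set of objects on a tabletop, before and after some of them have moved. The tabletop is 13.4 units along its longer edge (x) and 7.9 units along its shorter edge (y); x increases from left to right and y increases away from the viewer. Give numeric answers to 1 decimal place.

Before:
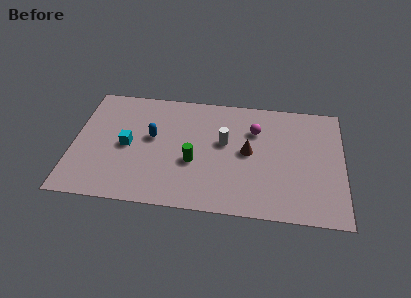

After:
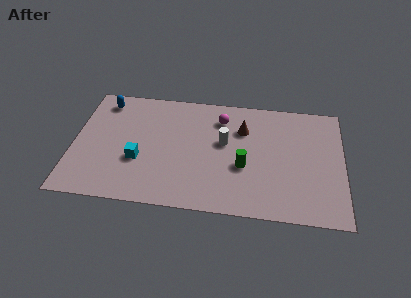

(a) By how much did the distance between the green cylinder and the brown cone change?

-0.4

The distance was about 2.9 in the first image and 2.5 in the second, so they moved 0.4 units closer together.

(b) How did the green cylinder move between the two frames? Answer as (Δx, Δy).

(2.5, 0.0)

From the two frames, the green cylinder sits at roughly (6.0, 3.1) before and (8.5, 3.1) after.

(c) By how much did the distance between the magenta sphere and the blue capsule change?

+0.7

The distance was about 5.2 in the first image and 5.9 in the second, so they moved 0.7 units further apart.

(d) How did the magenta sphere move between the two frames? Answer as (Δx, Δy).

(-1.7, 0.6)

From the two frames, the magenta sphere sits at roughly (9.0, 5.6) before and (7.3, 6.2) after.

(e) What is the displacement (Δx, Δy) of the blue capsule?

(-2.5, 2.2)

The blue capsule was at about (3.9, 4.5) and moved to about (1.4, 6.7).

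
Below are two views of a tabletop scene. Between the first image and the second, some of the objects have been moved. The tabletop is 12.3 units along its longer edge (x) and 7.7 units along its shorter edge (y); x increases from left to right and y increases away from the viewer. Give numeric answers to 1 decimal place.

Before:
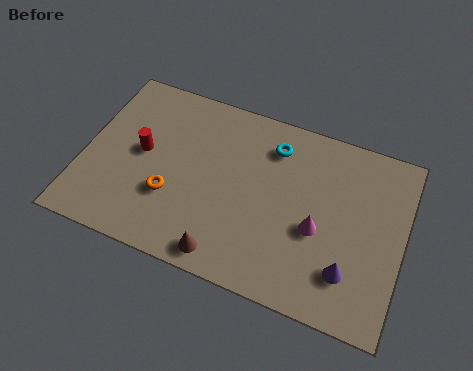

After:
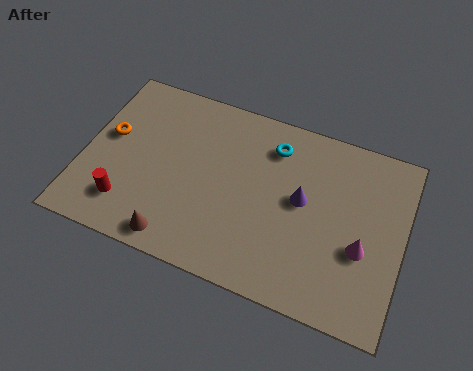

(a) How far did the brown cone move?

1.9

The brown cone moved from about (5.8, 0.9) to (3.9, 0.9), a distance of √(1.9² + 0.0²) ≈ 1.9.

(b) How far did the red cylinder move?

2.4

The red cylinder moved from about (2.2, 4.1) to (1.9, 1.7), a distance of √(0.3² + 2.4²) ≈ 2.4.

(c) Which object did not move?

the cyan torus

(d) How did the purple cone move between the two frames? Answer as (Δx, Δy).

(-2.0, 2.3)

The purple cone started near (10.4, 1.9) and ended near (8.4, 4.2).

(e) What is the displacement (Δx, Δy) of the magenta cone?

(1.7, -0.2)

The magenta cone started near (9.1, 3.2) and ended near (10.8, 3.0).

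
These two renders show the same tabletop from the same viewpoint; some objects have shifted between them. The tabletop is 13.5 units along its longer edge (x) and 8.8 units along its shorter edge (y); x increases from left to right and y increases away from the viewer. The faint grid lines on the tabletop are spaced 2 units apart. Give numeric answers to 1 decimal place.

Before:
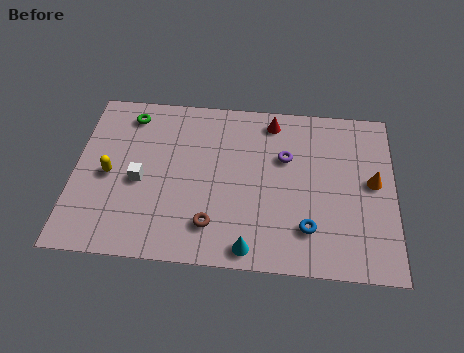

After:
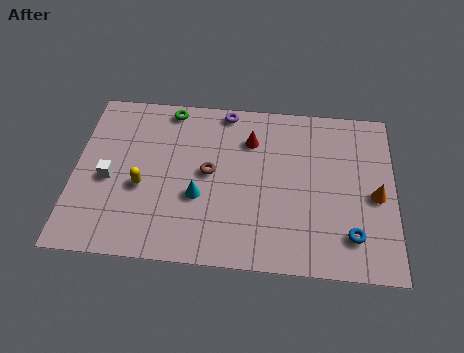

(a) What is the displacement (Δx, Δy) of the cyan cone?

(-2.2, 2.4)

From the two frames, the cyan cone sits at roughly (7.5, 0.9) before and (5.3, 3.3) after.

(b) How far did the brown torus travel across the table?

2.7

The brown torus was near (5.9, 1.9) before and (5.7, 4.6) after, so it travelled √(0.2² + 2.7²) ≈ 2.7 units.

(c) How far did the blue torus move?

1.8

The blue torus moved from about (9.9, 2.1) to (11.7, 1.9), a distance of √(1.8² + 0.2²) ≈ 1.8.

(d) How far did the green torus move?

1.8

The green torus was near (2.2, 7.4) before and (3.9, 7.9) after, so it travelled √(1.7² + 0.5²) ≈ 1.8 units.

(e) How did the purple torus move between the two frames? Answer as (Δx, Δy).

(-2.6, 2.3)

From the two frames, the purple torus sits at roughly (8.9, 5.7) before and (6.3, 8.0) after.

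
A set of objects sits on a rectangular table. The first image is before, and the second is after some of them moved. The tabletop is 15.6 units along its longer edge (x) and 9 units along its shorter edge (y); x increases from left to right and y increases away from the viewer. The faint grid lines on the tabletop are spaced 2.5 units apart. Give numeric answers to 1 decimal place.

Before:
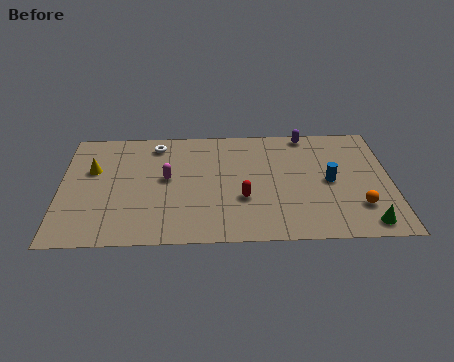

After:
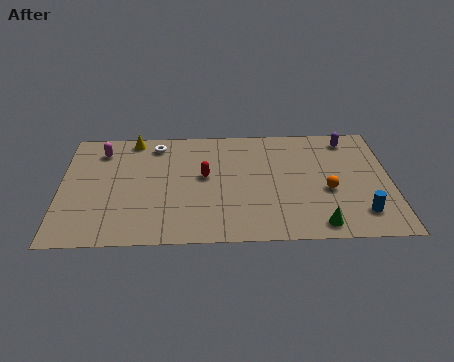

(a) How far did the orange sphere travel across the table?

1.9

From (14.0, 2.4) to (12.6, 3.7), the orange sphere covered √(1.4² + 1.3²) ≈ 1.9 units.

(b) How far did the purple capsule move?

2.1

The purple capsule was near (11.7, 8.2) before and (13.7, 7.7) after, so it travelled √(2.0² + 0.5²) ≈ 2.1 units.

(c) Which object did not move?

the white torus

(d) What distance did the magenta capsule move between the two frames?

3.9

From (5.0, 4.9) to (1.9, 7.2), the magenta capsule covered √(3.1² + 2.3²) ≈ 3.9 units.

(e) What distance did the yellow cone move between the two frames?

3.1

The yellow cone moved from about (1.5, 5.7) to (3.4, 8.1), a distance of √(1.9² + 2.4²) ≈ 3.1.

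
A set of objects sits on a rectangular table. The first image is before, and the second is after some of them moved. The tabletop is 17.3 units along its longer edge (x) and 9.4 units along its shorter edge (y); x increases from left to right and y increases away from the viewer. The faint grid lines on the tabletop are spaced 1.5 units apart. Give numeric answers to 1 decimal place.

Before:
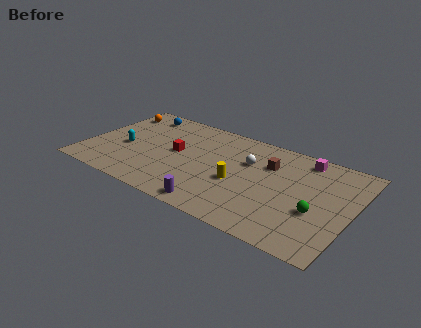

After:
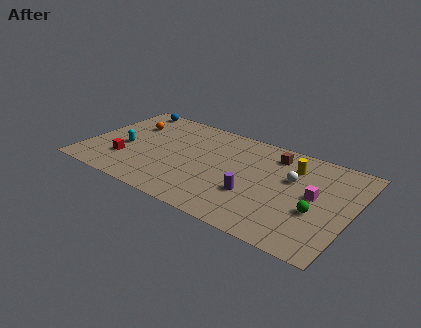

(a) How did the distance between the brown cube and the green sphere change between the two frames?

+0.7

The distance was about 4.6 in the first image and 5.3 in the second, so they moved 0.7 units further apart.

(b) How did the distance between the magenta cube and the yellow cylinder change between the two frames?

-3.0

They were about 5.7 units apart before and 2.7 after — 3.0 units closer together.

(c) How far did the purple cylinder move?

3.0

The purple cylinder was near (9.1, 1.0) before and (11.2, 3.2) after, so it travelled √(2.1² + 2.2²) ≈ 3.0 units.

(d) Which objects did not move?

the cyan capsule and the green sphere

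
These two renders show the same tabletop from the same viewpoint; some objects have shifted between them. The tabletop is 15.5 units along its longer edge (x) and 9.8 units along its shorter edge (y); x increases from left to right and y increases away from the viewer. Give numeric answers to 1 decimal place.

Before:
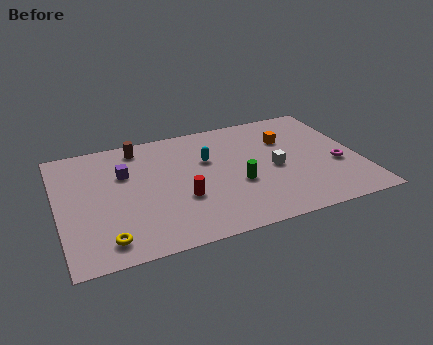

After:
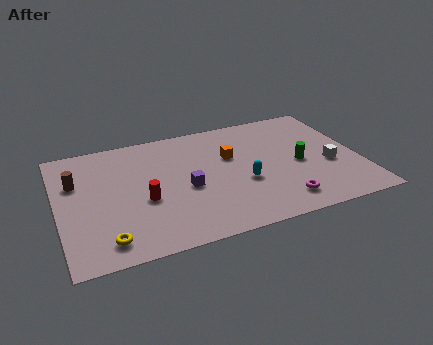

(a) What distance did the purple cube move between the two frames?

3.7

The purple cube was near (3.5, 6.5) before and (6.5, 4.3) after, so it travelled √(3.0² + 2.2²) ≈ 3.7 units.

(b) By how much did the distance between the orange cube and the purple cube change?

-5.4

Before: roughly 8.5 units apart; after: 3.1. That's 5.4 units closer together.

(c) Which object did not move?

the yellow torus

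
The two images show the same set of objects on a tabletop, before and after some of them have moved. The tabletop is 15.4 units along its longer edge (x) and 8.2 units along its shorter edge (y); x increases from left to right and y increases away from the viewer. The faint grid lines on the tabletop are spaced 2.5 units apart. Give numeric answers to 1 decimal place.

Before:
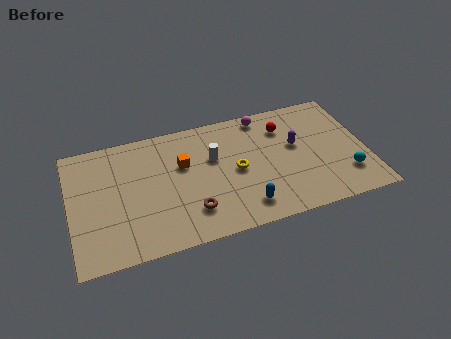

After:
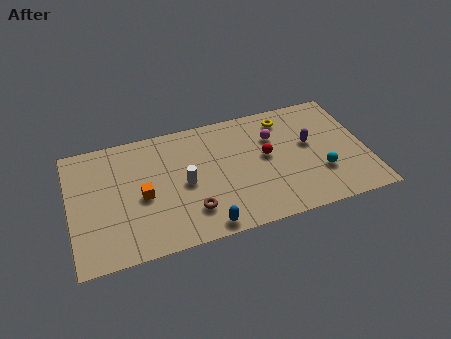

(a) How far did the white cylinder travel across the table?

2.1

The white cylinder moved from about (7.5, 5.2) to (5.9, 3.9), a distance of √(1.6² + 1.3²) ≈ 2.1.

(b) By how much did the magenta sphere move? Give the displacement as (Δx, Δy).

(0.4, -1.6)

From the two frames, the magenta sphere sits at roughly (10.3, 7.3) before and (10.7, 5.7) after.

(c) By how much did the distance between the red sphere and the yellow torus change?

-0.9

They were about 3.5 units apart before and 2.6 after — 0.9 units closer together.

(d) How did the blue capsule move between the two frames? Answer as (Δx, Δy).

(-2.1, -0.7)

From the two frames, the blue capsule sits at roughly (8.8, 1.5) before and (6.7, 0.8) after.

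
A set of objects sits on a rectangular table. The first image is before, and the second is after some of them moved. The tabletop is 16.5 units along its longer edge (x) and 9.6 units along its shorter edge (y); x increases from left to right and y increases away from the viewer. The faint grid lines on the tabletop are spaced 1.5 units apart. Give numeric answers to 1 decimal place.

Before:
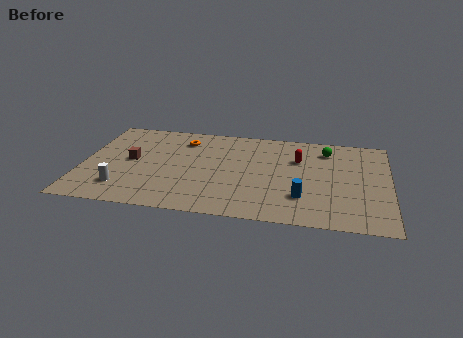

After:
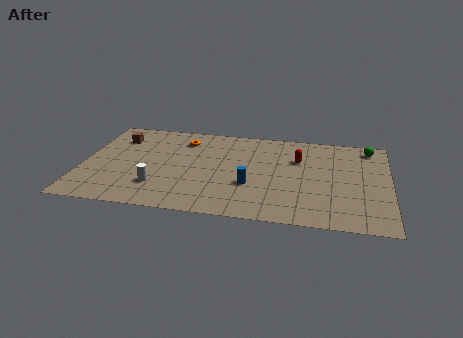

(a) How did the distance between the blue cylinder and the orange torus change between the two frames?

-2.6

The distance was about 8.3 in the first image and 5.7 in the second, so they moved 2.6 units closer together.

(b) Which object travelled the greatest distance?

the blue cylinder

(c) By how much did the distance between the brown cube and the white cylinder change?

+2.5

Before: roughly 2.9 units apart; after: 5.4. That's 2.5 units further apart.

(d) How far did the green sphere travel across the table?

2.4

The green sphere moved from about (13.1, 7.7) to (15.4, 8.3), a distance of √(2.3² + 0.6²) ≈ 2.4.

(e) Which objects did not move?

the red capsule and the orange torus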